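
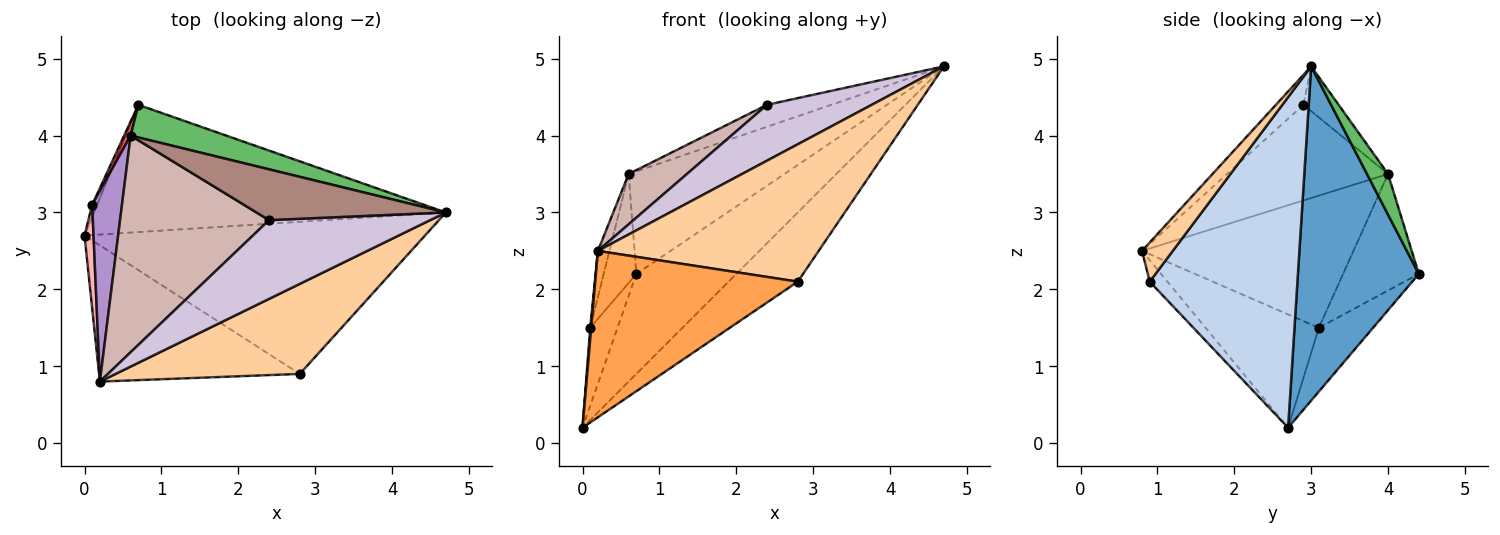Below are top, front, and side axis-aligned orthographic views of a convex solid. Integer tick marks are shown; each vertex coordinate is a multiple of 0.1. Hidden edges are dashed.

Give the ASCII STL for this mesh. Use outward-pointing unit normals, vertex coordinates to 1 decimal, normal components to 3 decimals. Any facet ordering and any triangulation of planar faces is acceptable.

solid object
 facet normal 0.598 0.495 -0.630
  outer loop
   vertex 0.7 4.4 2.2
   vertex 4.7 3.0 4.9
   vertex 0.0 2.7 0.2
  endloop
 endfacet
 facet normal 0.662 0.310 -0.682
  outer loop
   vertex 2.8 0.9 2.1
   vertex 0.0 2.7 0.2
   vertex 4.7 3.0 4.9
  endloop
 endfacet
 facet normal -0.068 -0.772 -0.632
  outer loop
   vertex 2.8 0.9 2.1
   vertex 0.2 0.8 2.5
   vertex 0.0 2.7 0.2
  endloop
 endfacet
 facet normal 0.116 -0.831 0.545
  outer loop
   vertex 2.8 0.9 2.1
   vertex 4.7 3.0 4.9
   vertex 0.2 0.8 2.5
  endloop
 endfacet
 facet normal 0.128 0.945 0.301
  outer loop
   vertex 0.6 4.0 3.5
   vertex 4.7 3.0 4.9
   vertex 0.7 4.4 2.2
  endloop
 endfacet
 facet normal -0.891 0.449 -0.070
  outer loop
   vertex 0.1 3.1 1.5
   vertex 0.7 4.4 2.2
   vertex 0.0 2.7 0.2
  endloop
 endfacet
 facet normal -0.917 0.396 0.051
  outer loop
   vertex 0.1 3.1 1.5
   vertex 0.6 4.0 3.5
   vertex 0.7 4.4 2.2
  endloop
 endfacet
 facet normal -0.997 -0.009 0.079
  outer loop
   vertex 0.1 3.1 1.5
   vertex 0.0 2.7 0.2
   vertex 0.2 0.8 2.5
  endloop
 endfacet
 facet normal -0.974 0.053 0.220
  outer loop
   vertex 0.1 3.1 1.5
   vertex 0.2 0.8 2.5
   vertex 0.6 4.0 3.5
  endloop
 endfacet
 facet normal -0.150 -0.572 0.806
  outer loop
   vertex 2.4 2.9 4.4
   vertex 0.2 0.8 2.5
   vertex 4.7 3.0 4.9
  endloop
 endfacet
 facet normal -0.212 0.387 0.897
  outer loop
   vertex 2.4 2.9 4.4
   vertex 4.7 3.0 4.9
   vertex 0.6 4.0 3.5
  endloop
 endfacet
 facet normal -0.530 -0.192 0.826
  outer loop
   vertex 2.4 2.9 4.4
   vertex 0.6 4.0 3.5
   vertex 0.2 0.8 2.5
  endloop
 endfacet
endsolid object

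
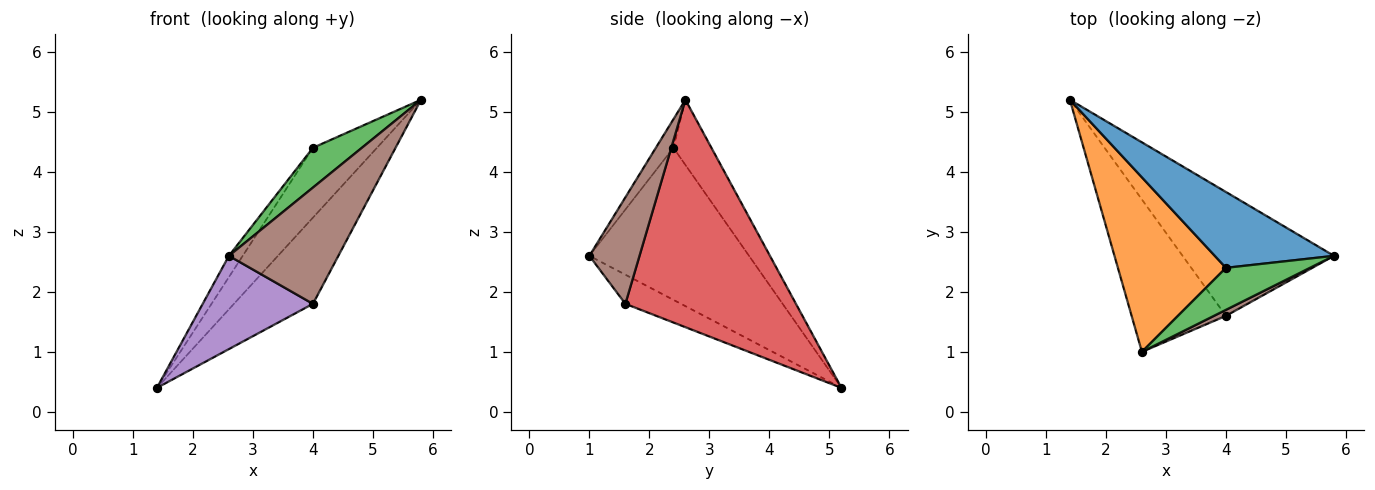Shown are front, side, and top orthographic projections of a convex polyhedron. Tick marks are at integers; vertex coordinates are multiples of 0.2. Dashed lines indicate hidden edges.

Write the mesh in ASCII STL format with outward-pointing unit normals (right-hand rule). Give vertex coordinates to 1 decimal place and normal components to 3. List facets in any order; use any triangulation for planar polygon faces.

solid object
 facet normal -0.373 0.628 0.682
  outer loop
   vertex 4.0 2.4 4.4
   vertex 5.8 2.6 5.2
   vertex 1.4 5.2 0.4
  endloop
 endfacet
 facet normal -0.813 0.070 0.578
  outer loop
   vertex 4.0 2.4 4.4
   vertex 1.4 5.2 0.4
   vertex 2.6 1.0 2.6
  endloop
 endfacet
 facet normal -0.239 -0.667 0.705
  outer loop
   vertex 4.0 2.4 4.4
   vertex 2.6 1.0 2.6
   vertex 5.8 2.6 5.2
  endloop
 endfacet
 facet normal 0.777 0.360 -0.517
  outer loop
   vertex 4.0 1.6 1.8
   vertex 1.4 5.2 0.4
   vertex 5.8 2.6 5.2
  endloop
 endfacet
 facet normal -0.255 -0.505 -0.825
  outer loop
   vertex 4.0 1.6 1.8
   vertex 2.6 1.0 2.6
   vertex 1.4 5.2 0.4
  endloop
 endfacet
 facet normal 0.416 -0.908 0.047
  outer loop
   vertex 4.0 1.6 1.8
   vertex 5.8 2.6 5.2
   vertex 2.6 1.0 2.6
  endloop
 endfacet
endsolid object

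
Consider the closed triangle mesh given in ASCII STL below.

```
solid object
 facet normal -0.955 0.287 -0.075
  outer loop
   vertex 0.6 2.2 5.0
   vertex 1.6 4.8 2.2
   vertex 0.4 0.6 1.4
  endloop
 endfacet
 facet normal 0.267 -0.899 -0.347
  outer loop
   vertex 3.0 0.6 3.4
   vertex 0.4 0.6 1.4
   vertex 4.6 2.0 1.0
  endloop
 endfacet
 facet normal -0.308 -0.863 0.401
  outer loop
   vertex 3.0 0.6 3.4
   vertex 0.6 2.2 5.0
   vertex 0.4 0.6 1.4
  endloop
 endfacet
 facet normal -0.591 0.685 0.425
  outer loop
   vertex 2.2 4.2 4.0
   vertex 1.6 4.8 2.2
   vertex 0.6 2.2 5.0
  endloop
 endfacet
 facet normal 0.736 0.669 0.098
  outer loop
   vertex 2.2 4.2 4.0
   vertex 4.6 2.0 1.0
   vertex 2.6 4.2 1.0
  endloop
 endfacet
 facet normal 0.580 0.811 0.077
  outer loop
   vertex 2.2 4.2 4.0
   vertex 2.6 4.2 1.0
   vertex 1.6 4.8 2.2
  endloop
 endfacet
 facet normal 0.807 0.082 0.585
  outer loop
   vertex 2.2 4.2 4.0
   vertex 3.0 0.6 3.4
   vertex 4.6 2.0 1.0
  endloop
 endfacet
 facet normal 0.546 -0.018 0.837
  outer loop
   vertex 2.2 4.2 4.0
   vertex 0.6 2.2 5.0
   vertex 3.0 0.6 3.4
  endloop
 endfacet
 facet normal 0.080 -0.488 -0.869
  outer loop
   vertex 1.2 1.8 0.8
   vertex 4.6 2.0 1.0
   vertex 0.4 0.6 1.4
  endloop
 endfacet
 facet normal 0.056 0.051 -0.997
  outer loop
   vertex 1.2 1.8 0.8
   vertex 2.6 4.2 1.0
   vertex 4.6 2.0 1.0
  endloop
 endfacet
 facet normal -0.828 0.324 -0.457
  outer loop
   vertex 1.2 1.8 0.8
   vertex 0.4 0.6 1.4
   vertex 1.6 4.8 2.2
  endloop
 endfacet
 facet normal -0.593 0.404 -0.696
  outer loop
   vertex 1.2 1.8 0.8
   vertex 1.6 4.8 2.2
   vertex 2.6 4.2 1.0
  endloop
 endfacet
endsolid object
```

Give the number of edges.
18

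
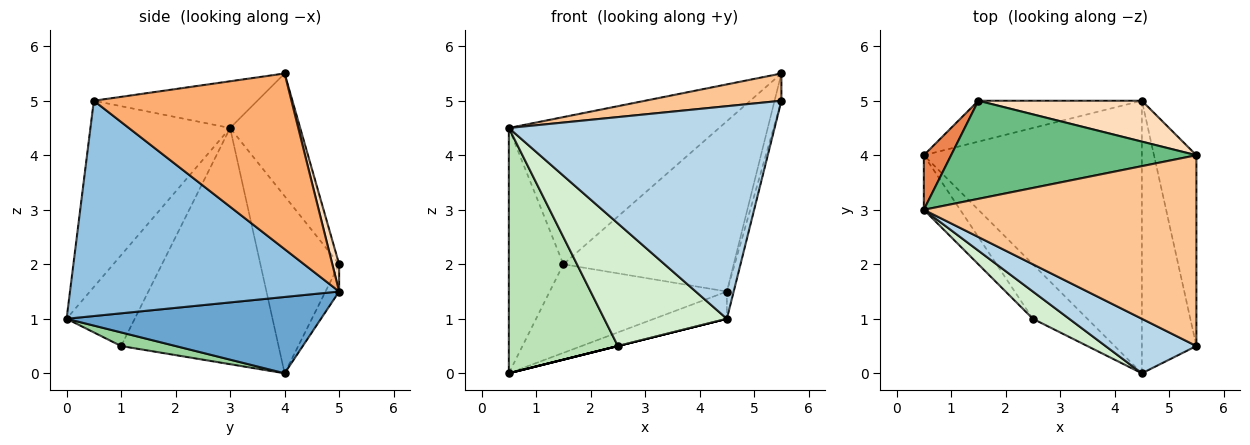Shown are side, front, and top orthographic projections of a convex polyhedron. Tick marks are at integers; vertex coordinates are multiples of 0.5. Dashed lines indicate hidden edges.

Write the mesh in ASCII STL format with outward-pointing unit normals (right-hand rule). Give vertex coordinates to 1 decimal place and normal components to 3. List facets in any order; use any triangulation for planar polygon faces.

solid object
 facet normal 0.329 0.094 -0.940
  outer loop
   vertex 4.5 0.0 1.0
   vertex 0.5 4.0 0.0
   vertex 4.5 5.0 1.5
  endloop
 endfacet
 facet normal 0.969 0.025 -0.245
  outer loop
   vertex 4.5 0.0 1.0
   vertex 4.5 5.0 1.5
   vertex 5.5 0.5 5.0
  endloop
 endfacet
 facet normal -0.454 -0.863 0.221
  outer loop
   vertex 0.5 3.0 4.5
   vertex 4.5 0.0 1.0
   vertex 5.5 0.5 5.0
  endloop
 endfacet
 facet normal -0.070 0.906 -0.418
  outer loop
   vertex 1.5 5.0 2.0
   vertex 4.5 5.0 1.5
   vertex 0.5 4.0 0.0
  endloop
 endfacet
 facet normal -0.816 0.565 0.125
  outer loop
   vertex 1.5 5.0 2.0
   vertex 0.5 4.0 0.0
   vertex 0.5 3.0 4.5
  endloop
 endfacet
 facet normal 0.972 0.034 -0.235
  outer loop
   vertex 5.5 4.0 5.5
   vertex 5.5 0.5 5.0
   vertex 4.5 5.0 1.5
  endloop
 endfacet
 facet normal -0.167 -0.139 0.976
  outer loop
   vertex 5.5 4.0 5.5
   vertex 0.5 3.0 4.5
   vertex 5.5 0.5 5.0
  endloop
 endfacet
 facet normal 0.039 0.972 0.233
  outer loop
   vertex 5.5 4.0 5.5
   vertex 4.5 5.0 1.5
   vertex 1.5 5.0 2.0
  endloop
 endfacet
 facet normal -0.267 0.802 0.535
  outer loop
   vertex 5.5 4.0 5.5
   vertex 1.5 5.0 2.0
   vertex 0.5 3.0 4.5
  endloop
 endfacet
 facet normal 0.243 0.000 -0.970
  outer loop
   vertex 2.5 1.0 0.5
   vertex 0.5 4.0 0.0
   vertex 4.5 0.0 1.0
  endloop
 endfacet
 facet normal -0.816 -0.565 -0.125
  outer loop
   vertex 2.5 1.0 0.5
   vertex 0.5 3.0 4.5
   vertex 0.5 4.0 0.0
  endloop
 endfacet
 facet normal -0.477 -0.858 0.191
  outer loop
   vertex 2.5 1.0 0.5
   vertex 4.5 0.0 1.0
   vertex 0.5 3.0 4.5
  endloop
 endfacet
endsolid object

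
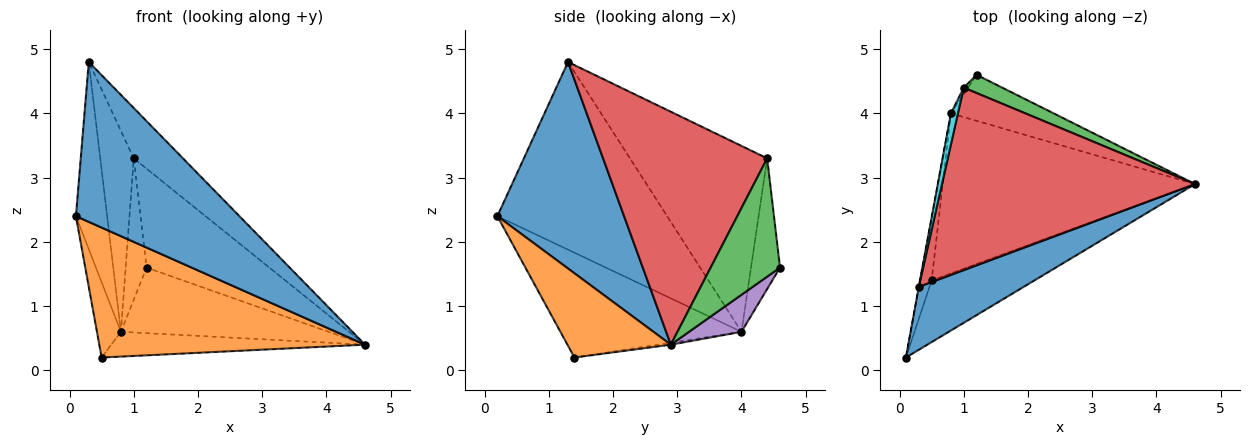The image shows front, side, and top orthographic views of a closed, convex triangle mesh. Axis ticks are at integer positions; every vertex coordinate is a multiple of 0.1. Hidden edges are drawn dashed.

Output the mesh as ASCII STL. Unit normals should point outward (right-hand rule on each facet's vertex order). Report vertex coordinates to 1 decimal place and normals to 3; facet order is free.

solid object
 facet normal 0.585 -0.755 0.297
  outer loop
   vertex 0.3 1.3 4.8
   vertex 0.1 0.2 2.4
   vertex 4.6 2.9 0.4
  endloop
 endfacet
 facet normal 0.332 -0.852 -0.405
  outer loop
   vertex 0.5 1.4 0.2
   vertex 4.6 2.9 0.4
   vertex 0.1 0.2 2.4
  endloop
 endfacet
 facet normal 0.486 0.860 0.158
  outer loop
   vertex 1.0 4.4 3.3
   vertex 4.6 2.9 0.4
   vertex 1.2 4.6 1.6
  endloop
 endfacet
 facet normal 0.664 0.199 0.721
  outer loop
   vertex 1.0 4.4 3.3
   vertex 0.3 1.3 4.8
   vertex 4.6 2.9 0.4
  endloop
 endfacet
 facet normal 0.203 0.802 -0.562
  outer loop
   vertex 0.8 4.0 0.6
   vertex 1.2 4.6 1.6
   vertex 4.6 2.9 0.4
  endloop
 endfacet
 facet normal -0.008 0.153 -0.988
  outer loop
   vertex 0.8 4.0 0.6
   vertex 4.6 2.9 0.4
   vertex 0.5 1.4 0.2
  endloop
 endfacet
 facet normal -0.811 0.585 -0.027
  outer loop
   vertex 0.8 4.0 0.6
   vertex 1.0 4.4 3.3
   vertex 1.2 4.6 1.6
  endloop
 endfacet
 facet normal -0.986 0.130 -0.108
  outer loop
   vertex 0.8 4.0 0.6
   vertex 0.5 1.4 0.2
   vertex 0.1 0.2 2.4
  endloop
 endfacet
 facet normal -0.984 0.181 -0.001
  outer loop
   vertex 0.8 4.0 0.6
   vertex 0.1 0.2 2.4
   vertex 0.3 1.3 4.8
  endloop
 endfacet
 facet normal -0.971 0.237 0.037
  outer loop
   vertex 0.8 4.0 0.6
   vertex 0.3 1.3 4.8
   vertex 1.0 4.4 3.3
  endloop
 endfacet
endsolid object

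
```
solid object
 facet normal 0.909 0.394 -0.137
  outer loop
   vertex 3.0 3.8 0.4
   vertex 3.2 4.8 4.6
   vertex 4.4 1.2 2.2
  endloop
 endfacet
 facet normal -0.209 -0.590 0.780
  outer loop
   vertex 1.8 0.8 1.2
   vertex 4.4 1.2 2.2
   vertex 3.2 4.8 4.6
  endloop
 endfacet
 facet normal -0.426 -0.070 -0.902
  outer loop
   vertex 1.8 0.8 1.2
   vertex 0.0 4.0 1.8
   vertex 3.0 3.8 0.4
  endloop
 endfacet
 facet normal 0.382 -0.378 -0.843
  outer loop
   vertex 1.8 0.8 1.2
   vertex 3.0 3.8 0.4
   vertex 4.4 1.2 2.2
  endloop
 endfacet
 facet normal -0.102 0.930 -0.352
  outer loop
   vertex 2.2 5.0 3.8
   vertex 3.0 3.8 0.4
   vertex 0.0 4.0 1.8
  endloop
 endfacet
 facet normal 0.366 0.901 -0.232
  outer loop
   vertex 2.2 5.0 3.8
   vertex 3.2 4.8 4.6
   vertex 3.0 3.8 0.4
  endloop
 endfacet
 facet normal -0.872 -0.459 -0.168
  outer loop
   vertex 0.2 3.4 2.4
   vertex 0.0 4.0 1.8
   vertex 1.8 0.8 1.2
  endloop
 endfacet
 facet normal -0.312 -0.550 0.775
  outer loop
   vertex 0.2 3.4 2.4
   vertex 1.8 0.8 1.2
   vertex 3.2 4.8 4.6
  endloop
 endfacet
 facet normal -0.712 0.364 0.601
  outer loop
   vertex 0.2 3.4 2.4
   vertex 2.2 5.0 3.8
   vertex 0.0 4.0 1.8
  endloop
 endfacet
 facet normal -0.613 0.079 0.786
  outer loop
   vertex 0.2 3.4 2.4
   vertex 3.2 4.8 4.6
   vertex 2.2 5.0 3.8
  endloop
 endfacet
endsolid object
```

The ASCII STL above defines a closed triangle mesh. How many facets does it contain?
10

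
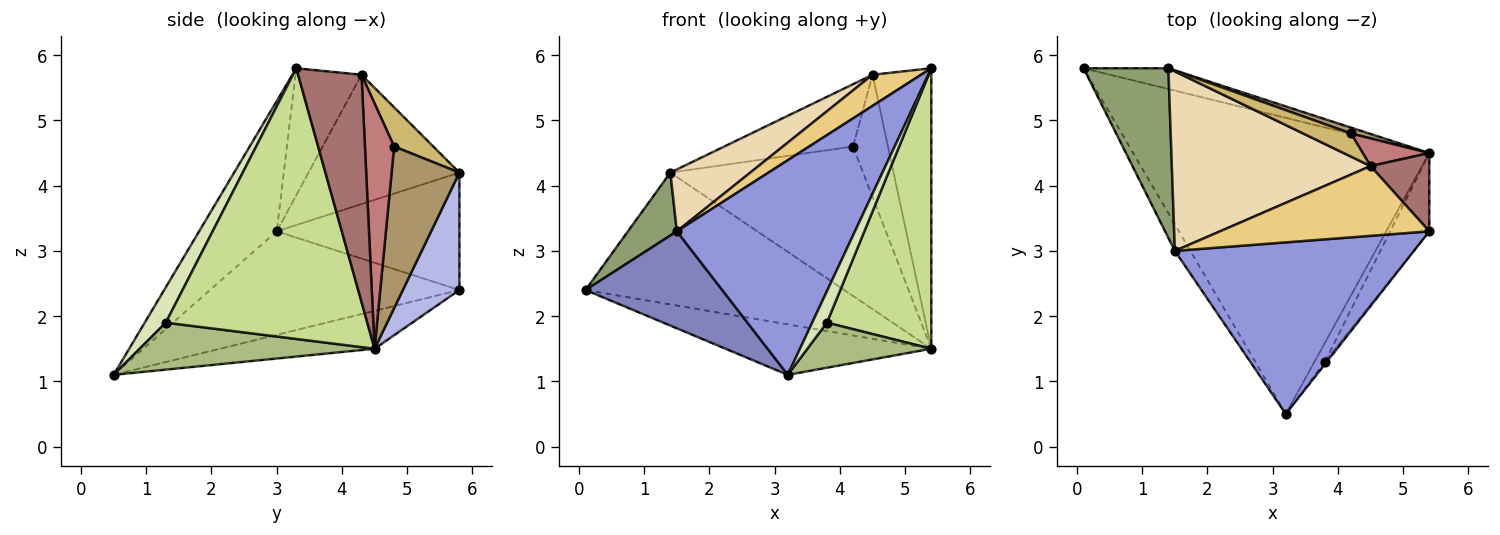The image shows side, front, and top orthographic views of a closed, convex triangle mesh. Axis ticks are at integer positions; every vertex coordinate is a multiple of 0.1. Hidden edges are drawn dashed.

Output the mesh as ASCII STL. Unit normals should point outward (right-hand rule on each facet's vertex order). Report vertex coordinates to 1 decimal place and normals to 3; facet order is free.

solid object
 facet normal -0.125 0.167 -0.978
  outer loop
   vertex 3.2 0.5 1.1
   vertex 0.1 5.8 2.4
   vertex 5.4 4.5 1.5
  endloop
 endfacet
 facet normal -0.869 -0.477 -0.130
  outer loop
   vertex 1.5 3.0 3.3
   vertex 0.1 5.8 2.4
   vertex 3.2 0.5 1.1
  endloop
 endfacet
 facet normal -0.322 -0.739 0.591
  outer loop
   vertex 1.5 3.0 3.3
   vertex 3.2 0.5 1.1
   vertex 5.4 3.3 5.8
  endloop
 endfacet
 facet normal 0.211 0.966 -0.152
  outer loop
   vertex 1.4 5.8 4.2
   vertex 5.4 4.5 1.5
   vertex 0.1 5.8 2.4
  endloop
 endfacet
 facet normal -0.792 -0.212 0.572
  outer loop
   vertex 1.4 5.8 4.2
   vertex 0.1 5.8 2.4
   vertex 1.5 3.0 3.3
  endloop
 endfacet
 facet normal 0.868 -0.458 -0.193
  outer loop
   vertex 3.8 1.3 1.9
   vertex 3.2 0.5 1.1
   vertex 5.4 4.5 1.5
  endloop
 endfacet
 facet normal 0.881 -0.456 -0.127
  outer loop
   vertex 3.8 1.3 1.9
   vertex 5.4 4.5 1.5
   vertex 5.4 3.3 5.8
  endloop
 endfacet
 facet normal 0.819 -0.571 -0.043
  outer loop
   vertex 3.8 1.3 1.9
   vertex 5.4 3.3 5.8
   vertex 3.2 0.5 1.1
  endloop
 endfacet
 facet normal 0.331 0.943 0.037
  outer loop
   vertex 4.2 4.8 4.6
   vertex 5.4 4.5 1.5
   vertex 1.4 5.8 4.2
  endloop
 endfacet
 facet normal 0.274 0.901 0.335
  outer loop
   vertex 4.5 4.3 5.7
   vertex 4.2 4.8 4.6
   vertex 1.4 5.8 4.2
  endloop
 endfacet
 facet normal -0.485 -0.356 0.799
  outer loop
   vertex 4.5 4.3 5.7
   vertex 1.5 3.0 3.3
   vertex 5.4 3.3 5.8
  endloop
 endfacet
 facet normal -0.524 -0.278 0.805
  outer loop
   vertex 4.5 4.3 5.7
   vertex 1.4 5.8 4.2
   vertex 1.5 3.0 3.3
  endloop
 endfacet
 facet normal 0.721 0.667 0.186
  outer loop
   vertex 4.5 4.3 5.7
   vertex 5.4 3.3 5.8
   vertex 5.4 4.5 1.5
  endloop
 endfacet
 facet normal 0.632 0.756 0.171
  outer loop
   vertex 4.5 4.3 5.7
   vertex 5.4 4.5 1.5
   vertex 4.2 4.8 4.6
  endloop
 endfacet
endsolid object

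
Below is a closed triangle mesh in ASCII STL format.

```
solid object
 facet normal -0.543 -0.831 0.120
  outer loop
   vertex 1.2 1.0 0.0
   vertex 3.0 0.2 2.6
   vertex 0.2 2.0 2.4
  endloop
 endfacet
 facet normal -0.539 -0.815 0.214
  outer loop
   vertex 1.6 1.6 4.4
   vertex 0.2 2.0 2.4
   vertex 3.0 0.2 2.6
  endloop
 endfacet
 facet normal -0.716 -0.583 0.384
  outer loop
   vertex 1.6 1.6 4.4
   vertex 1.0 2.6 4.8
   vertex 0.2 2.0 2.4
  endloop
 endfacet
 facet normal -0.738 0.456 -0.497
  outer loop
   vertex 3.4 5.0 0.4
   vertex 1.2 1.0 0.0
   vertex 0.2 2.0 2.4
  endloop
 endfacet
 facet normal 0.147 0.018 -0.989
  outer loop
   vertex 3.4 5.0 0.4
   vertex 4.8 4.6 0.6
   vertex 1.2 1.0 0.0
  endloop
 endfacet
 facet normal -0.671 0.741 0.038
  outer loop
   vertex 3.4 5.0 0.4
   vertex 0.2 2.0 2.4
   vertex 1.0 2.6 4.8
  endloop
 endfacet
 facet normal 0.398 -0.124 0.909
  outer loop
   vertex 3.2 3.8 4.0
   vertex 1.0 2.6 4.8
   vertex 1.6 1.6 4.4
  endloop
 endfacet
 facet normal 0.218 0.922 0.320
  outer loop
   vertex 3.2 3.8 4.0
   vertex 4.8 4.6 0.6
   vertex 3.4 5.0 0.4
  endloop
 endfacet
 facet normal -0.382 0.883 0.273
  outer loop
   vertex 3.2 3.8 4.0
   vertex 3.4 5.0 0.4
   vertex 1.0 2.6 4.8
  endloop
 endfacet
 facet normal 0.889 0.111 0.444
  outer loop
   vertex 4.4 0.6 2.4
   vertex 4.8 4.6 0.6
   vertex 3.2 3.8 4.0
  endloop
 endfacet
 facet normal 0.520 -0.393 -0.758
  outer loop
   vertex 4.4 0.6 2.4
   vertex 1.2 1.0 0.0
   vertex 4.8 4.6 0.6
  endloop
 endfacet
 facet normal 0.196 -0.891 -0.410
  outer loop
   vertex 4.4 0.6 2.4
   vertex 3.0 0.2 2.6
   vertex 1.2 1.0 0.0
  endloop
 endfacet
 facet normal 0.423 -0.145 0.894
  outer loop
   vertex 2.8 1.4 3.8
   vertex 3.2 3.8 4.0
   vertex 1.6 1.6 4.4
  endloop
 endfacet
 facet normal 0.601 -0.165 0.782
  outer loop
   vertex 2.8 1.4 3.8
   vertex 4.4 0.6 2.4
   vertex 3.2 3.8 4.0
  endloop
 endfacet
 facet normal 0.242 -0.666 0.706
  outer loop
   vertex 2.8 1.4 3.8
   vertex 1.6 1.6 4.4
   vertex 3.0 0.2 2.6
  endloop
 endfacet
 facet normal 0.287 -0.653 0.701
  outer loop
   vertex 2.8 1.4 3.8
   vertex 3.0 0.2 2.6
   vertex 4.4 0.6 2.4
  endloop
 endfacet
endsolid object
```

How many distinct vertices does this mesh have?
10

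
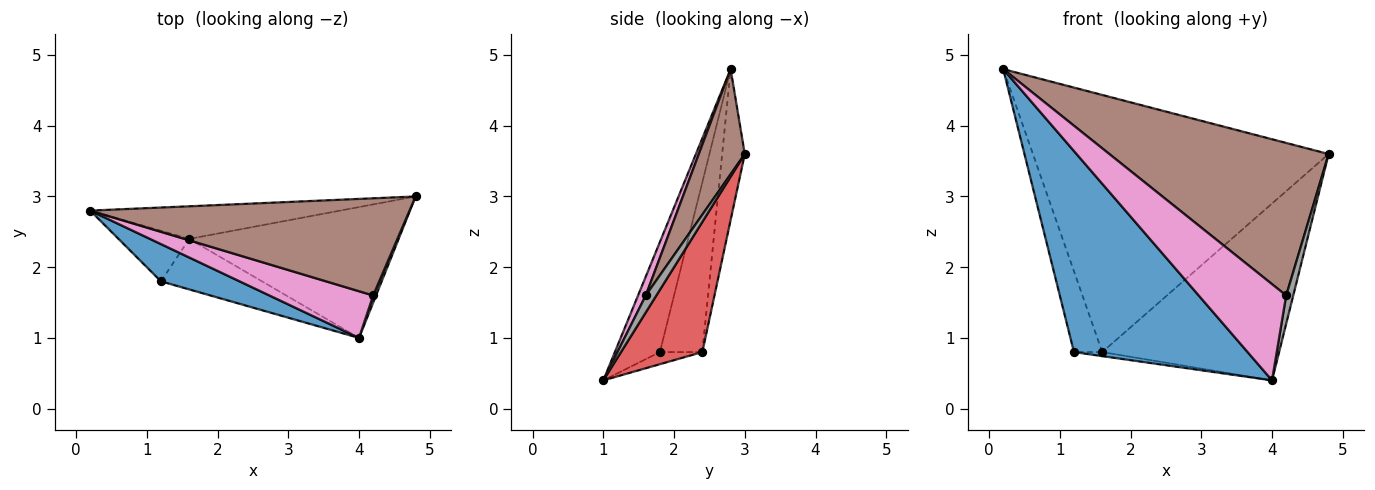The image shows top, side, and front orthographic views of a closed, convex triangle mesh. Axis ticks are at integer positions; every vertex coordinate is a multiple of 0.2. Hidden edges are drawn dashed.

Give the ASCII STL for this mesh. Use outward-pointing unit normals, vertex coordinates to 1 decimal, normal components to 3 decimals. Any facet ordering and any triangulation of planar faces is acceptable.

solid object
 facet normal -0.247 -0.953 0.176
  outer loop
   vertex 1.2 1.8 0.8
   vertex 4.0 1.0 0.4
   vertex 0.2 2.8 4.8
  endloop
 endfacet
 facet normal -0.076 0.989 -0.125
  outer loop
   vertex 1.6 2.4 0.8
   vertex 0.2 2.8 4.8
   vertex 4.8 3.0 3.6
  endloop
 endfacet
 facet normal -0.786 0.524 -0.328
  outer loop
   vertex 1.6 2.4 0.8
   vertex 1.2 1.8 0.8
   vertex 0.2 2.8 4.8
  endloop
 endfacet
 facet normal 0.347 0.754 -0.558
  outer loop
   vertex 1.6 2.4 0.8
   vertex 4.8 3.0 3.6
   vertex 4.0 1.0 0.4
  endloop
 endfacet
 facet normal -0.119 0.079 -0.990
  outer loop
   vertex 1.6 2.4 0.8
   vertex 4.0 1.0 0.4
   vertex 1.2 1.8 0.8
  endloop
 endfacet
 facet normal 0.174 -0.830 0.529
  outer loop
   vertex 4.2 1.6 1.6
   vertex 4.8 3.0 3.6
   vertex 0.2 2.8 4.8
  endloop
 endfacet
 facet normal 0.079 -0.897 0.435
  outer loop
   vertex 4.2 1.6 1.6
   vertex 0.2 2.8 4.8
   vertex 4.0 1.0 0.4
  endloop
 endfacet
 facet normal 0.824 -0.549 0.137
  outer loop
   vertex 4.2 1.6 1.6
   vertex 4.0 1.0 0.4
   vertex 4.8 3.0 3.6
  endloop
 endfacet
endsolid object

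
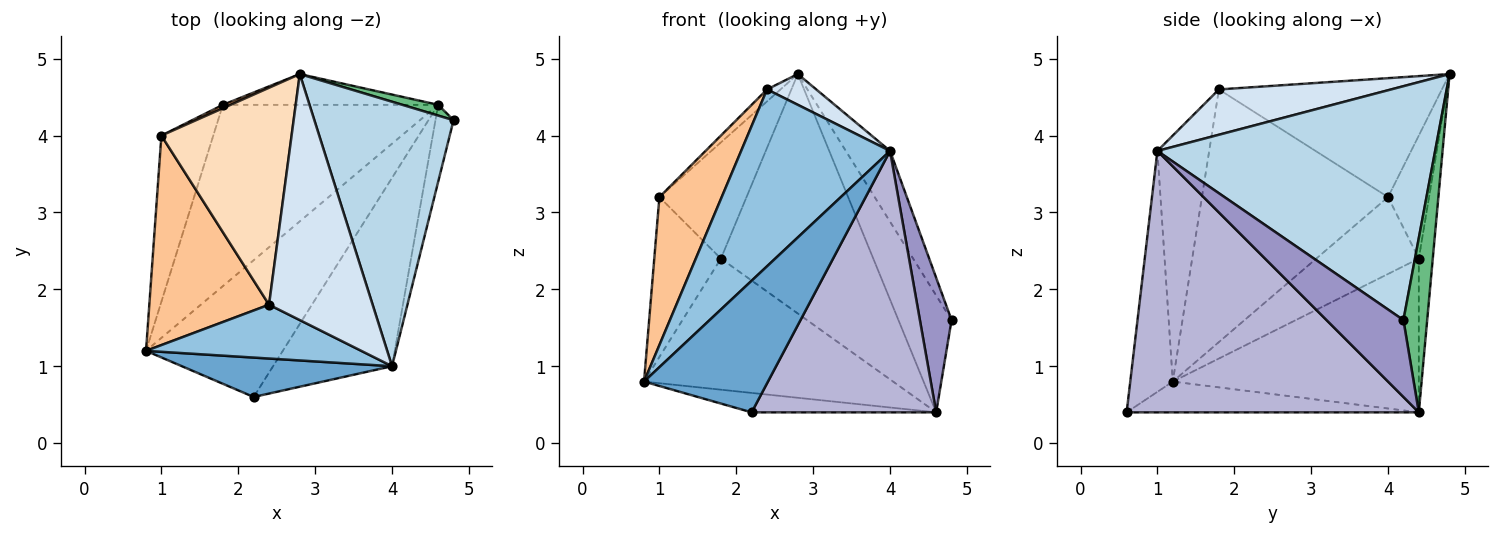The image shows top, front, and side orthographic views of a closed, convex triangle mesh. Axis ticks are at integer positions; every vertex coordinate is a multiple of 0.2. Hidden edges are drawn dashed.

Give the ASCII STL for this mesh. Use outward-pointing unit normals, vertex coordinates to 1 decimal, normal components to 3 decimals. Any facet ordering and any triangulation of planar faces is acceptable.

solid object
 facet normal -0.312 -0.910 0.272
  outer loop
   vertex 4.0 1.0 3.8
   vertex 0.8 1.2 0.8
   vertex 2.2 0.6 0.4
  endloop
 endfacet
 facet normal -0.316 -0.908 0.276
  outer loop
   vertex 4.0 1.0 3.8
   vertex 2.4 1.8 4.6
   vertex 0.8 1.2 0.8
  endloop
 endfacet
 facet normal 0.851 0.136 0.507
  outer loop
   vertex 4.0 1.0 3.8
   vertex 4.8 4.2 1.6
   vertex 2.8 4.8 4.8
  endloop
 endfacet
 facet normal 0.398 -0.114 0.910
  outer loop
   vertex 4.0 1.0 3.8
   vertex 2.8 4.8 4.8
   vertex 2.4 1.8 4.6
  endloop
 endfacet
 facet normal -0.730 0.474 -0.493
  outer loop
   vertex 1.0 4.0 3.2
   vertex 1.8 4.4 2.4
   vertex 0.8 1.2 0.8
  endloop
 endfacet
 facet normal -0.426 0.904 0.027
  outer loop
   vertex 1.0 4.0 3.2
   vertex 2.8 4.8 4.8
   vertex 1.8 4.4 2.4
  endloop
 endfacet
 facet normal -0.865 -0.290 0.410
  outer loop
   vertex 1.0 4.0 3.2
   vertex 0.8 1.2 0.8
   vertex 2.4 1.8 4.6
  endloop
 endfacet
 facet normal -0.674 0.041 0.738
  outer loop
   vertex 1.0 4.0 3.2
   vertex 2.4 1.8 4.6
   vertex 2.8 4.8 4.8
  endloop
 endfacet
 facet normal 0.407 0.910 0.084
  outer loop
   vertex 4.6 4.4 0.4
   vertex 2.8 4.8 4.8
   vertex 4.8 4.2 1.6
  endloop
 endfacet
 facet normal -0.091 0.988 -0.127
  outer loop
   vertex 4.6 4.4 0.4
   vertex 1.8 4.4 2.4
   vertex 2.8 4.8 4.8
  endloop
 endfacet
 facet normal -0.501 0.507 -0.701
  outer loop
   vertex 4.6 4.4 0.4
   vertex 0.8 1.2 0.8
   vertex 1.8 4.4 2.4
  endloop
 endfacet
 facet normal -0.217 0.137 -0.966
  outer loop
   vertex 4.6 4.4 0.4
   vertex 2.2 0.6 0.4
   vertex 0.8 1.2 0.8
  endloop
 endfacet
 facet normal 0.904 -0.372 -0.213
  outer loop
   vertex 4.6 4.4 0.4
   vertex 4.8 4.2 1.6
   vertex 4.0 1.0 3.8
  endloop
 endfacet
 facet normal 0.789 -0.498 -0.359
  outer loop
   vertex 4.6 4.4 0.4
   vertex 4.0 1.0 3.8
   vertex 2.2 0.6 0.4
  endloop
 endfacet
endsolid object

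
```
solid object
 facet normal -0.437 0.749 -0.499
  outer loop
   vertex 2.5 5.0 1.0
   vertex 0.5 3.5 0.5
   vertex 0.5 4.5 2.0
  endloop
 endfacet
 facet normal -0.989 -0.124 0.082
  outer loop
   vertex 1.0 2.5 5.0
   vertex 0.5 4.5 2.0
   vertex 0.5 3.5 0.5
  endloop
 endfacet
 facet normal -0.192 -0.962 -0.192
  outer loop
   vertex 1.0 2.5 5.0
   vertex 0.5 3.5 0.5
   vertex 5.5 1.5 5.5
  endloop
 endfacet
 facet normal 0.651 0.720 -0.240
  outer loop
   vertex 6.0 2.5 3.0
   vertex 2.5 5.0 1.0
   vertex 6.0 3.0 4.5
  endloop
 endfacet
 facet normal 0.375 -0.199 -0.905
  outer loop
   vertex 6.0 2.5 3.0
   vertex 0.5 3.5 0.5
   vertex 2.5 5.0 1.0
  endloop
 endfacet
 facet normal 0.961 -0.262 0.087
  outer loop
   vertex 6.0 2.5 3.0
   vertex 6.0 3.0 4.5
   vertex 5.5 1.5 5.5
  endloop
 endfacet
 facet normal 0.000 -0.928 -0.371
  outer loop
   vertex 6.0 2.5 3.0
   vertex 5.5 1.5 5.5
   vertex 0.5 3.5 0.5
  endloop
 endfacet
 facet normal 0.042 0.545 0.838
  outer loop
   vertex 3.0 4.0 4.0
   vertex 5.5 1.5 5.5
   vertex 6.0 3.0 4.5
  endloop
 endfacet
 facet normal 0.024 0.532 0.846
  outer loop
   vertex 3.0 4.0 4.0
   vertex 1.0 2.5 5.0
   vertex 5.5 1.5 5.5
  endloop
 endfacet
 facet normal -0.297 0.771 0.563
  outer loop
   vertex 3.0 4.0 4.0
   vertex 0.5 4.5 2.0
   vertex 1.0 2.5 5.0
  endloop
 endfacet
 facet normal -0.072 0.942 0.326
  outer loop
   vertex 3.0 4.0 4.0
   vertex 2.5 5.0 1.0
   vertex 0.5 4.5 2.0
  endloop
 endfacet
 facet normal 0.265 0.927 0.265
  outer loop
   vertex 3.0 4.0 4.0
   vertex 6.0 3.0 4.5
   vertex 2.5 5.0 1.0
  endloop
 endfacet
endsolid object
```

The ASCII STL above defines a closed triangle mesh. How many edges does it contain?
18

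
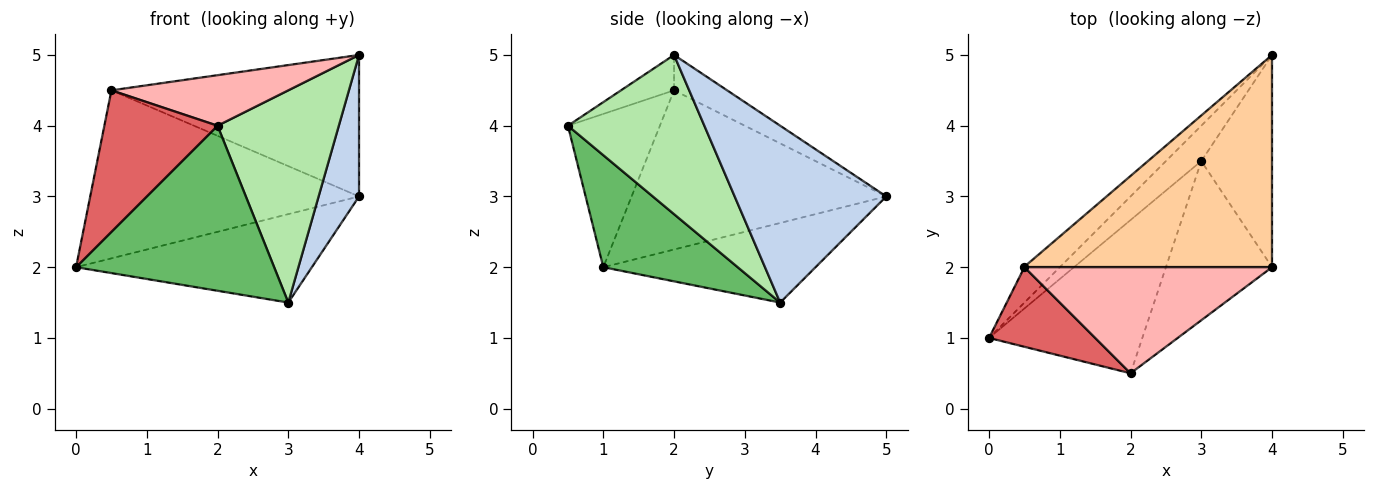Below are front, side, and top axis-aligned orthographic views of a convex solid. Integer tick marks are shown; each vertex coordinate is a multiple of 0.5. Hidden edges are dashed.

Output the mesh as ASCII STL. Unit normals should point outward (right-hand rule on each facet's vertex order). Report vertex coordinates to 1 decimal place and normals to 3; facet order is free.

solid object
 facet normal -0.641 0.712 -0.285
  outer loop
   vertex 3.0 3.5 1.5
   vertex 0.0 1.0 2.0
   vertex 4.0 5.0 3.0
  endloop
 endfacet
 facet normal 0.901 -0.240 -0.361
  outer loop
   vertex 3.0 3.5 1.5
   vertex 4.0 5.0 3.0
   vertex 4.0 2.0 5.0
  endloop
 endfacet
 facet normal -0.680 0.718 -0.151
  outer loop
   vertex 0.5 2.0 4.5
   vertex 4.0 5.0 3.0
   vertex 0.0 1.0 2.0
  endloop
 endfacet
 facet normal -0.118 0.551 0.826
  outer loop
   vertex 0.5 2.0 4.5
   vertex 4.0 2.0 5.0
   vertex 4.0 5.0 3.0
  endloop
 endfacet
 facet normal 0.445 -0.656 -0.609
  outer loop
   vertex 2.0 0.5 4.0
   vertex 0.0 1.0 2.0
   vertex 3.0 3.5 1.5
  endloop
 endfacet
 facet normal 0.669 -0.595 -0.446
  outer loop
   vertex 2.0 0.5 4.0
   vertex 3.0 3.5 1.5
   vertex 4.0 2.0 5.0
  endloop
 endfacet
 facet normal -0.578 -0.711 0.400
  outer loop
   vertex 2.0 0.5 4.0
   vertex 0.5 2.0 4.5
   vertex 0.0 1.0 2.0
  endloop
 endfacet
 facet normal -0.128 -0.426 0.895
  outer loop
   vertex 2.0 0.5 4.0
   vertex 4.0 2.0 5.0
   vertex 0.5 2.0 4.5
  endloop
 endfacet
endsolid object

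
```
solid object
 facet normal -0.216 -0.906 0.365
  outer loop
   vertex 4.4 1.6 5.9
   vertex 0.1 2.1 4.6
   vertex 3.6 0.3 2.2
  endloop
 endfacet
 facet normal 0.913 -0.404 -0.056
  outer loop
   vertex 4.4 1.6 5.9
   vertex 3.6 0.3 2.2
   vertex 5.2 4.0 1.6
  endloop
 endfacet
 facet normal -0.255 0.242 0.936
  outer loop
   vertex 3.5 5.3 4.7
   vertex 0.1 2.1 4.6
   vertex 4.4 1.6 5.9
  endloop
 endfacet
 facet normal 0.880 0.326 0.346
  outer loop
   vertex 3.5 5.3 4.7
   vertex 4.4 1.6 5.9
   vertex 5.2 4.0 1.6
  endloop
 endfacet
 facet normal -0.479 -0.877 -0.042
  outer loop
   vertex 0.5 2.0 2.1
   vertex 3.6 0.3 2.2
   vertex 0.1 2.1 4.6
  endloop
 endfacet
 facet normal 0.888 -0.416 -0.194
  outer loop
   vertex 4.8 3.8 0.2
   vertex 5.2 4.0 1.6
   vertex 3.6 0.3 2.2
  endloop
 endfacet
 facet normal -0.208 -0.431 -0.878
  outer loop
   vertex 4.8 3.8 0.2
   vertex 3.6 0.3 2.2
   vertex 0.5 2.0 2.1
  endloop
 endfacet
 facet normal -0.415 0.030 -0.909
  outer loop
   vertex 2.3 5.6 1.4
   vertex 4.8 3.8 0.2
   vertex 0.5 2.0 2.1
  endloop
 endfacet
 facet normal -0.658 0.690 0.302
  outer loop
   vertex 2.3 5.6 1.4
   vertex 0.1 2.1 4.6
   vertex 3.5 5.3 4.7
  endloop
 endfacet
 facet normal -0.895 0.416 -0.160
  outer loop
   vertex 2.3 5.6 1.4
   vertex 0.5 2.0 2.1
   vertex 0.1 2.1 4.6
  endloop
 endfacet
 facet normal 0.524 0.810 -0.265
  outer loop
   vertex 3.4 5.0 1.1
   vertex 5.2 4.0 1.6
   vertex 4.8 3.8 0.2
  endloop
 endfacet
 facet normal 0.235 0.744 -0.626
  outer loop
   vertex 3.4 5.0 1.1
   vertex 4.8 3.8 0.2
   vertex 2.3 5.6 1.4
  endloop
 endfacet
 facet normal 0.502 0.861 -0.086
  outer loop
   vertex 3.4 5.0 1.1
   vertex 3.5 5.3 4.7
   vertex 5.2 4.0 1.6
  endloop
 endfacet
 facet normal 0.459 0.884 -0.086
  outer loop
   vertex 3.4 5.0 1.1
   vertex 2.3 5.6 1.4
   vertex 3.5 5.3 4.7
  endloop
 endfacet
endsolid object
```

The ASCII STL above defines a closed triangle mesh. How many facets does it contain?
14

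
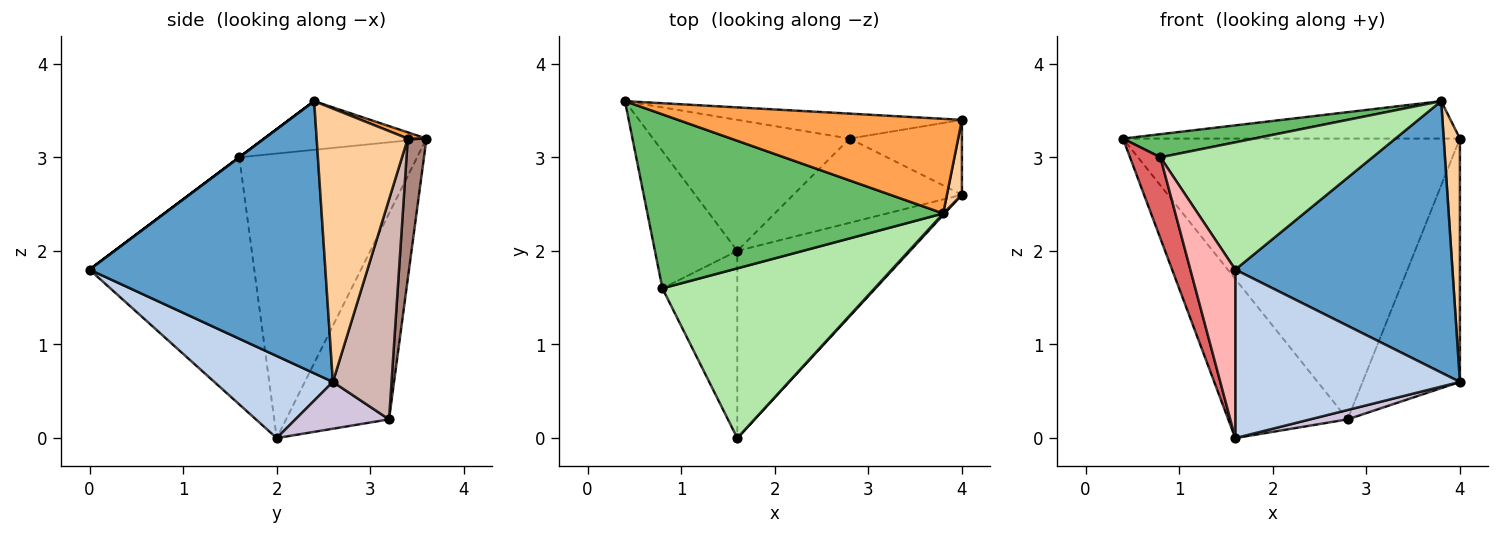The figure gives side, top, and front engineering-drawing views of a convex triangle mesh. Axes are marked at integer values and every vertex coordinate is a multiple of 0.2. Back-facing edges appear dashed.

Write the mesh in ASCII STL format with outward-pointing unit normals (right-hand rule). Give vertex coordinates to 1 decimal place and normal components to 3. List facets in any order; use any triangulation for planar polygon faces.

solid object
 facet normal 0.736 -0.677 0.004
  outer loop
   vertex 3.8 2.4 3.6
   vertex 1.6 0.0 1.8
   vertex 4.0 2.6 0.6
  endloop
 endfacet
 facet normal 0.333 -0.631 -0.701
  outer loop
   vertex 1.6 2.0 0.0
   vertex 4.0 2.6 0.6
   vertex 1.6 0.0 1.8
  endloop
 endfacet
 facet normal 0.020 0.368 0.930
  outer loop
   vertex 4.0 3.4 3.2
   vertex 0.4 3.6 3.2
   vertex 3.8 2.4 3.6
  endloop
 endfacet
 facet normal 0.983 -0.175 0.054
  outer loop
   vertex 4.0 3.4 3.2
   vertex 3.8 2.4 3.6
   vertex 4.0 2.6 0.6
  endloop
 endfacet
 facet normal -0.161 -0.130 0.978
  outer loop
   vertex 0.8 1.6 3.0
   vertex 3.8 2.4 3.6
   vertex 0.4 3.6 3.2
  endloop
 endfacet
 facet normal 0.000 -0.600 0.800
  outer loop
   vertex 0.8 1.6 3.0
   vertex 1.6 0.0 1.8
   vertex 3.8 2.4 3.6
  endloop
 endfacet
 facet normal -0.948 -0.162 -0.274
  outer loop
   vertex 0.8 1.6 3.0
   vertex 0.4 3.6 3.2
   vertex 1.6 2.0 0.0
  endloop
 endfacet
 facet normal -0.926 -0.253 -0.281
  outer loop
   vertex 0.8 1.6 3.0
   vertex 1.6 2.0 0.0
   vertex 1.6 0.0 1.8
  endloop
 endfacet
 facet normal -0.554 0.642 -0.529
  outer loop
   vertex 2.8 3.2 0.2
   vertex 1.6 2.0 0.0
   vertex 0.4 3.6 3.2
  endloop
 endfacet
 facet normal 0.266 -0.106 -0.958
  outer loop
   vertex 2.8 3.2 0.2
   vertex 4.0 2.6 0.6
   vertex 1.6 2.0 0.0
  endloop
 endfacet
 facet normal 0.055 0.995 -0.088
  outer loop
   vertex 2.8 3.2 0.2
   vertex 0.4 3.6 3.2
   vertex 4.0 3.4 3.2
  endloop
 endfacet
 facet normal 0.499 0.828 -0.255
  outer loop
   vertex 2.8 3.2 0.2
   vertex 4.0 3.4 3.2
   vertex 4.0 2.6 0.6
  endloop
 endfacet
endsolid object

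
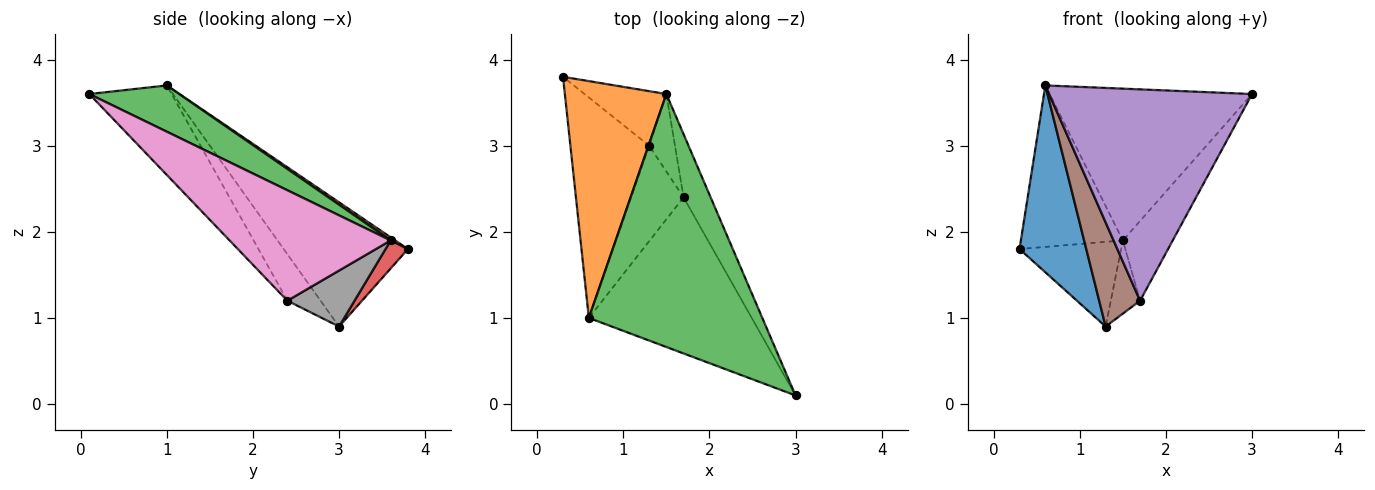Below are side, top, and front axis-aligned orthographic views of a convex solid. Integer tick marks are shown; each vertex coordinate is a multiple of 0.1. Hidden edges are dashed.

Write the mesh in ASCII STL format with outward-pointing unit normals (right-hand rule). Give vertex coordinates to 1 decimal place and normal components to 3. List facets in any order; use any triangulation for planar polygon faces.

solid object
 facet normal -0.769 -0.413 -0.487
  outer loop
   vertex 1.3 3.0 0.9
   vertex 0.6 1.0 3.7
   vertex 0.3 3.8 1.8
  endloop
 endfacet
 facet normal 0.025 0.563 0.826
  outer loop
   vertex 1.5 3.6 1.9
   vertex 0.3 3.8 1.8
   vertex 0.6 1.0 3.7
  endloop
 endfacet
 facet normal 0.223 0.502 0.836
  outer loop
   vertex 1.5 3.6 1.9
   vertex 0.6 1.0 3.7
   vertex 3.0 0.1 3.6
  endloop
 endfacet
 facet normal 0.182 0.827 -0.532
  outer loop
   vertex 1.5 3.6 1.9
   vertex 1.3 3.0 0.9
   vertex 0.3 3.8 1.8
  endloop
 endfacet
 facet normal -0.310 -0.765 -0.565
  outer loop
   vertex 1.7 2.4 1.2
   vertex 3.0 0.1 3.6
   vertex 0.6 1.0 3.7
  endloop
 endfacet
 facet normal -0.513 -0.632 -0.580
  outer loop
   vertex 1.7 2.4 1.2
   vertex 0.6 1.0 3.7
   vertex 1.3 3.0 0.9
  endloop
 endfacet
 facet normal 0.930 0.288 -0.228
  outer loop
   vertex 1.7 2.4 1.2
   vertex 1.5 3.6 1.9
   vertex 3.0 0.1 3.6
  endloop
 endfacet
 facet normal 0.844 0.368 -0.390
  outer loop
   vertex 1.7 2.4 1.2
   vertex 1.3 3.0 0.9
   vertex 1.5 3.6 1.9
  endloop
 endfacet
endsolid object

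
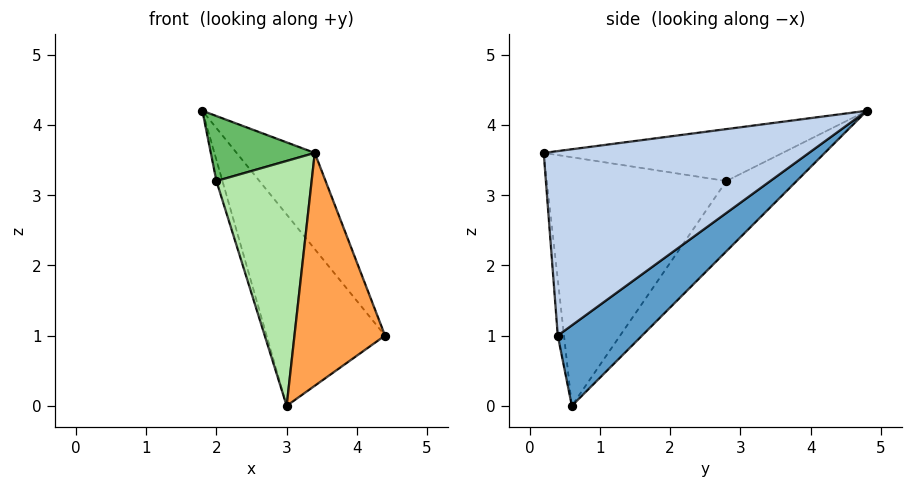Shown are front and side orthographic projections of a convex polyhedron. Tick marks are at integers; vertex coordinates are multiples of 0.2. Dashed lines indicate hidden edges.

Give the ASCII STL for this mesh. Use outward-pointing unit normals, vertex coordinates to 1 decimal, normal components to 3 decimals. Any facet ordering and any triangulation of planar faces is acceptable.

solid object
 facet normal 0.486 0.683 -0.544
  outer loop
   vertex 3.0 0.6 0.0
   vertex 1.8 4.8 4.2
   vertex 4.4 0.4 1.0
  endloop
 endfacet
 facet normal 0.893 0.263 0.364
  outer loop
   vertex 3.4 0.2 3.6
   vertex 4.4 0.4 1.0
   vertex 1.8 4.8 4.2
  endloop
 endfacet
 facet normal -0.068 -0.992 -0.103
  outer loop
   vertex 3.4 0.2 3.6
   vertex 3.0 0.6 0.0
   vertex 4.4 0.4 1.0
  endloop
 endfacet
 facet normal -0.934 0.080 -0.347
  outer loop
   vertex 2.0 2.8 3.2
   vertex 1.8 4.8 4.2
   vertex 3.0 0.6 0.0
  endloop
 endfacet
 facet normal -0.781 -0.340 0.524
  outer loop
   vertex 2.0 2.8 3.2
   vertex 3.4 0.2 3.6
   vertex 1.8 4.8 4.2
  endloop
 endfacet
 facet normal -0.882 -0.468 0.046
  outer loop
   vertex 2.0 2.8 3.2
   vertex 3.0 0.6 0.0
   vertex 3.4 0.2 3.6
  endloop
 endfacet
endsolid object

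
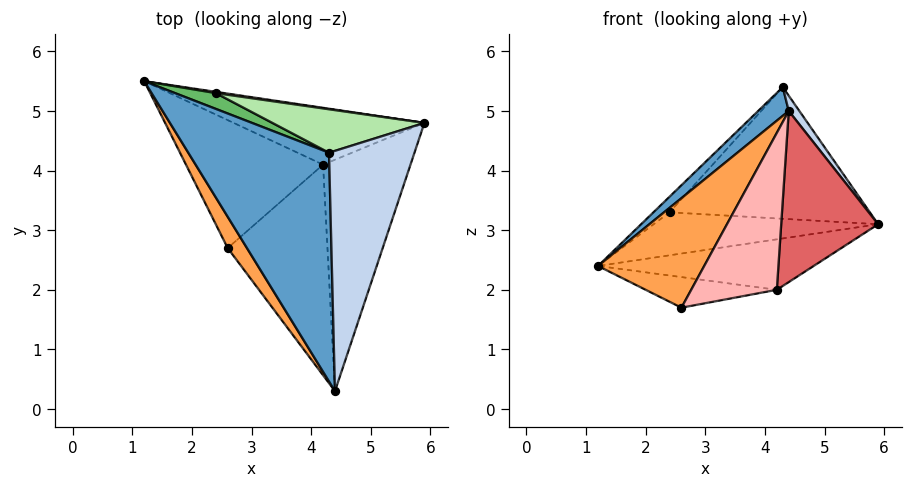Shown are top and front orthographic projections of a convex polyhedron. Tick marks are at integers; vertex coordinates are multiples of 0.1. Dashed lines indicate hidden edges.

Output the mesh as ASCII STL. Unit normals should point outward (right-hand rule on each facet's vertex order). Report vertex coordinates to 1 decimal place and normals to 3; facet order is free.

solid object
 facet normal -0.710 -0.088 0.699
  outer loop
   vertex 4.3 4.3 5.4
   vertex 1.2 5.5 2.4
   vertex 4.4 0.3 5.0
  endloop
 endfacet
 facet normal 0.824 -0.036 0.565
  outer loop
   vertex 4.3 4.3 5.4
   vertex 4.4 0.3 5.0
   vertex 5.9 4.8 3.1
  endloop
 endfacet
 facet normal -0.873 -0.470 0.134
  outer loop
   vertex 2.6 2.7 1.7
   vertex 4.4 0.3 5.0
   vertex 1.2 5.5 2.4
  endloop
 endfacet
 facet normal 0.143 0.989 0.029
  outer loop
   vertex 2.4 5.3 3.3
   vertex 5.9 4.8 3.1
   vertex 1.2 5.5 2.4
  endloop
 endfacet
 facet normal -0.384 0.649 0.657
  outer loop
   vertex 2.4 5.3 3.3
   vertex 1.2 5.5 2.4
   vertex 4.3 4.3 5.4
  endloop
 endfacet
 facet normal 0.152 0.939 0.310
  outer loop
   vertex 2.4 5.3 3.3
   vertex 4.3 4.3 5.4
   vertex 5.9 4.8 3.1
  endloop
 endfacet
 facet normal 0.608 -0.472 -0.639
  outer loop
   vertex 4.2 4.1 2.0
   vertex 5.9 4.8 3.1
   vertex 4.4 0.3 5.0
  endloop
 endfacet
 facet normal 0.558 -0.496 -0.665
  outer loop
   vertex 4.2 4.1 2.0
   vertex 4.4 0.3 5.0
   vertex 2.6 2.7 1.7
  endloop
 endfacet
 facet normal 0.206 0.650 -0.732
  outer loop
   vertex 4.2 4.1 2.0
   vertex 1.2 5.5 2.4
   vertex 5.9 4.8 3.1
  endloop
 endfacet
 facet normal -0.021 0.233 -0.972
  outer loop
   vertex 4.2 4.1 2.0
   vertex 2.6 2.7 1.7
   vertex 1.2 5.5 2.4
  endloop
 endfacet
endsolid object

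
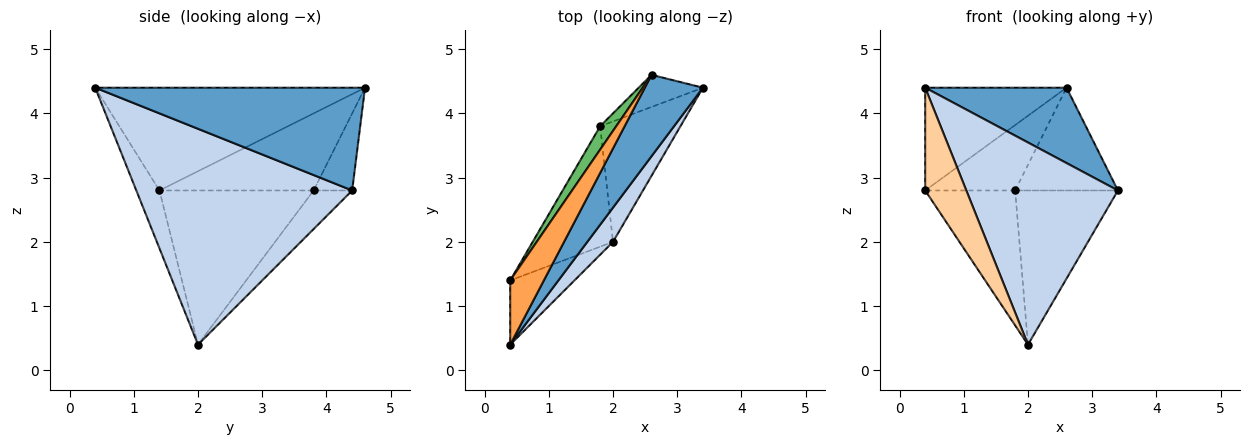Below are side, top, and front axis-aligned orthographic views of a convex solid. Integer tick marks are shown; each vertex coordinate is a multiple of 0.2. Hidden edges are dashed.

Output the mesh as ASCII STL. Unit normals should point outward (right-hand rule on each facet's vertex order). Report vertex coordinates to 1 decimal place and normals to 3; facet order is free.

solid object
 facet normal 0.792 -0.415 0.448
  outer loop
   vertex 2.6 4.6 4.4
   vertex 0.4 0.4 4.4
   vertex 3.4 4.4 2.8
  endloop
 endfacet
 facet normal 0.814 -0.572 0.097
  outer loop
   vertex 2.0 2.0 0.4
   vertex 3.4 4.4 2.8
   vertex 0.4 0.4 4.4
  endloop
 endfacet
 facet normal -0.851 0.446 0.279
  outer loop
   vertex 0.4 1.4 2.8
   vertex 0.4 0.4 4.4
   vertex 2.6 4.6 4.4
  endloop
 endfacet
 facet normal -0.431 -0.765 -0.478
  outer loop
   vertex 0.4 1.4 2.8
   vertex 2.0 2.0 0.4
   vertex 0.4 0.4 4.4
  endloop
 endfacet
 facet normal -0.850 0.496 0.177
  outer loop
   vertex 1.8 3.8 2.8
   vertex 0.4 1.4 2.8
   vertex 2.6 4.6 4.4
  endloop
 endfacet
 facet normal -0.788 0.460 -0.410
  outer loop
   vertex 1.8 3.8 2.8
   vertex 2.0 2.0 0.4
   vertex 0.4 1.4 2.8
  endloop
 endfacet
 facet normal -0.337 0.899 -0.281
  outer loop
   vertex 1.8 3.8 2.8
   vertex 2.6 4.6 4.4
   vertex 3.4 4.4 2.8
  endloop
 endfacet
 facet normal -0.283 0.756 -0.590
  outer loop
   vertex 1.8 3.8 2.8
   vertex 3.4 4.4 2.8
   vertex 2.0 2.0 0.4
  endloop
 endfacet
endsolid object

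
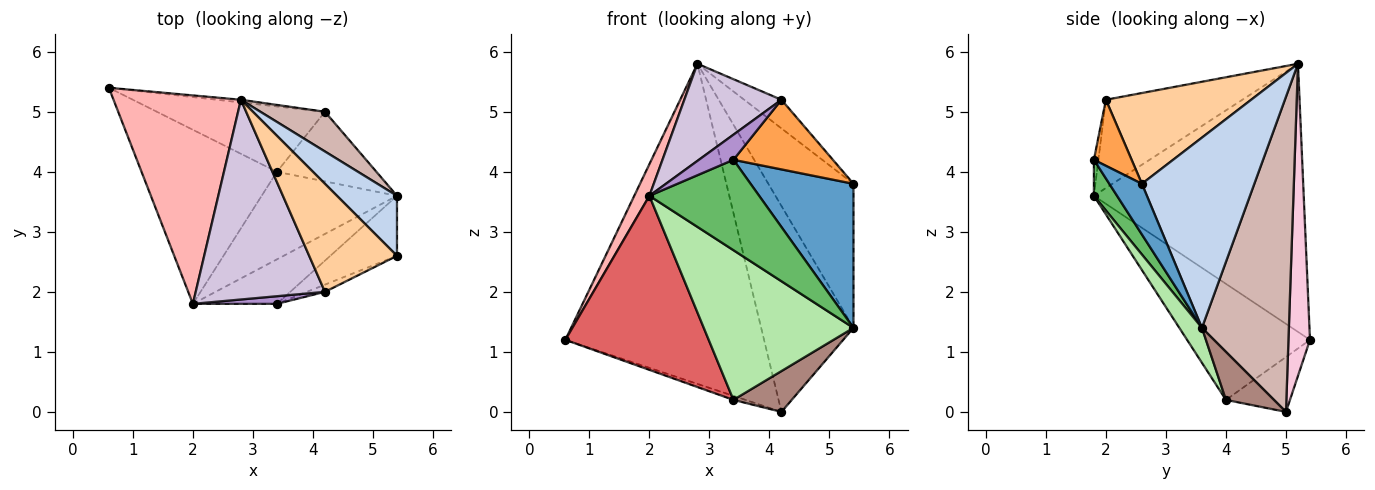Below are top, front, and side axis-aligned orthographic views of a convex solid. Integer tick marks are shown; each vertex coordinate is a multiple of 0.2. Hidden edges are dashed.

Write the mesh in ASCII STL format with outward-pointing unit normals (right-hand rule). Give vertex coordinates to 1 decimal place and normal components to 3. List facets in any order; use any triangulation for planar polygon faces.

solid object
 facet normal 0.281 -0.886 -0.369
  outer loop
   vertex 5.4 2.6 3.8
   vertex 3.4 1.8 4.2
   vertex 5.4 3.6 1.4
  endloop
 endfacet
 facet normal 0.773 0.585 0.244
  outer loop
   vertex 5.4 2.6 3.8
   vertex 5.4 3.6 1.4
   vertex 2.8 5.2 5.8
  endloop
 endfacet
 facet normal 0.353 -0.931 -0.096
  outer loop
   vertex 4.2 2.0 5.2
   vertex 3.4 1.8 4.2
   vertex 5.4 2.6 3.8
  endloop
 endfacet
 facet normal 0.707 0.181 0.684
  outer loop
   vertex 4.2 2.0 5.2
   vertex 5.4 2.6 3.8
   vertex 2.8 5.2 5.8
  endloop
 endfacet
 facet normal 0.186 -0.882 -0.434
  outer loop
   vertex 2.0 1.8 3.6
   vertex 5.4 3.6 1.4
   vertex 3.4 1.8 4.2
  endloop
 endfacet
 facet normal 0.129 -0.856 -0.501
  outer loop
   vertex 2.0 1.8 3.6
   vertex 3.4 4.0 0.2
   vertex 5.4 3.6 1.4
  endloop
 endfacet
 facet normal -0.518 -0.605 -0.605
  outer loop
   vertex 2.0 1.8 3.6
   vertex 0.6 5.4 1.2
   vertex 3.4 4.0 0.2
  endloop
 endfacet
 facet normal -0.901 -0.065 0.428
  outer loop
   vertex 2.0 1.8 3.6
   vertex 2.8 5.2 5.8
   vertex 0.6 5.4 1.2
  endloop
 endfacet
 facet normal -0.124 -0.949 0.289
  outer loop
   vertex 2.0 1.8 3.6
   vertex 3.4 1.8 4.2
   vertex 4.2 2.0 5.2
  endloop
 endfacet
 facet normal -0.523 -0.373 0.766
  outer loop
   vertex 2.0 1.8 3.6
   vertex 4.2 2.0 5.2
   vertex 2.8 5.2 5.8
  endloop
 endfacet
 facet normal 0.384 -0.467 -0.796
  outer loop
   vertex 4.2 5.0 0.0
   vertex 5.4 3.6 1.4
   vertex 3.4 4.0 0.2
  endloop
 endfacet
 facet normal 0.679 0.721 0.139
  outer loop
   vertex 4.2 5.0 0.0
   vertex 2.8 5.2 5.8
   vertex 5.4 3.6 1.4
  endloop
 endfacet
 facet normal -0.310 0.058 -0.949
  outer loop
   vertex 4.2 5.0 0.0
   vertex 3.4 4.0 0.2
   vertex 0.6 5.4 1.2
  endloop
 endfacet
 facet normal 0.108 0.994 -0.008
  outer loop
   vertex 4.2 5.0 0.0
   vertex 0.6 5.4 1.2
   vertex 2.8 5.2 5.8
  endloop
 endfacet
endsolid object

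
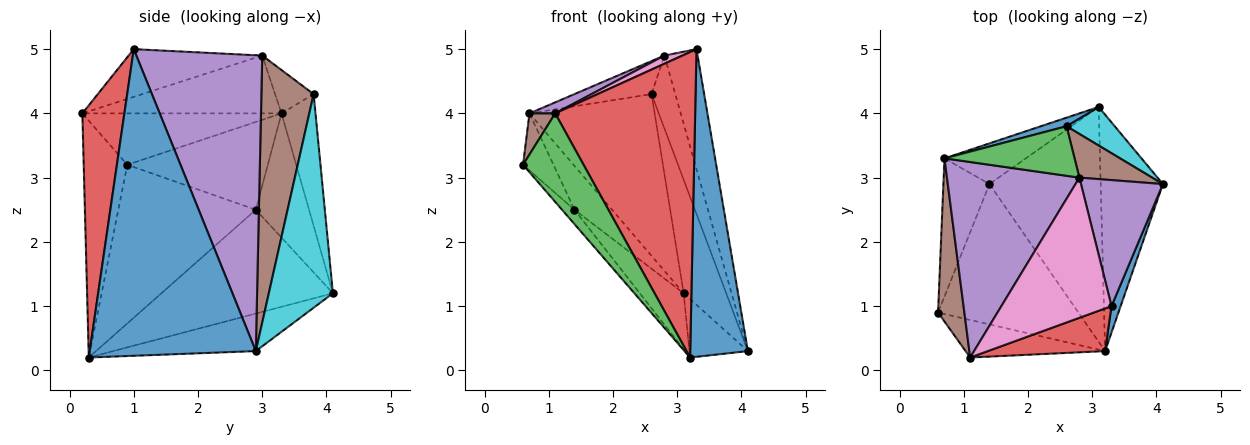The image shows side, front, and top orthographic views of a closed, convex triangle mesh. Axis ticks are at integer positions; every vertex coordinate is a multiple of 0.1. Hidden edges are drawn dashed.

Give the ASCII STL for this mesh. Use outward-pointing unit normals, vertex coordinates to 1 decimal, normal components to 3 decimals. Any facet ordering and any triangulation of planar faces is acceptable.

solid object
 facet normal 0.944 -0.328 0.028
  outer loop
   vertex 3.3 1.0 5.0
   vertex 3.2 0.3 0.2
   vertex 4.1 2.9 0.3
  endloop
 endfacet
 facet normal -0.747 0.068 -0.661
  outer loop
   vertex 1.4 2.9 2.5
   vertex 3.2 0.3 0.2
   vertex 0.6 0.9 3.2
  endloop
 endfacet
 facet normal -0.553 -0.767 -0.326
  outer loop
   vertex 1.1 0.2 4.0
   vertex 0.6 0.9 3.2
   vertex 3.2 0.3 0.2
  endloop
 endfacet
 facet normal 0.285 -0.949 0.133
  outer loop
   vertex 1.1 0.2 4.0
   vertex 3.2 0.3 0.2
   vertex 3.3 1.0 5.0
  endloop
 endfacet
 facet normal 0.934 0.246 0.259
  outer loop
   vertex 2.8 3.0 4.9
   vertex 3.3 1.0 5.0
   vertex 4.1 2.9 0.3
  endloop
 endfacet
 facet normal 0.884 0.402 0.241
  outer loop
   vertex 2.8 3.0 4.9
   vertex 4.1 2.9 0.3
   vertex 2.6 3.8 4.3
  endloop
 endfacet
 facet normal -0.397 -0.053 0.916
  outer loop
   vertex 2.8 3.0 4.9
   vertex 1.1 0.2 4.0
   vertex 3.3 1.0 5.0
  endloop
 endfacet
 facet normal -0.505 0.207 -0.838
  outer loop
   vertex 3.1 4.1 1.2
   vertex 4.1 2.9 0.3
   vertex 3.2 0.3 0.2
  endloop
 endfacet
 facet normal -0.672 0.172 -0.720
  outer loop
   vertex 3.1 4.1 1.2
   vertex 3.2 0.3 0.2
   vertex 1.4 2.9 2.5
  endloop
 endfacet
 facet normal 0.819 0.544 0.185
  outer loop
   vertex 3.1 4.1 1.2
   vertex 2.6 3.8 4.3
   vertex 4.1 2.9 0.3
  endloop
 endfacet
 facet normal -0.262 0.964 0.051
  outer loop
   vertex 0.7 3.3 4.0
   vertex 2.6 3.8 4.3
   vertex 3.1 4.1 1.2
  endloop
 endfacet
 facet normal -0.720 0.509 -0.472
  outer loop
   vertex 0.7 3.3 4.0
   vertex 3.1 4.1 1.2
   vertex 1.4 2.9 2.5
  endloop
 endfacet
 facet normal -0.267 0.535 0.802
  outer loop
   vertex 0.7 3.3 4.0
   vertex 2.8 3.0 4.9
   vertex 2.6 3.8 4.3
  endloop
 endfacet
 facet normal -0.870 0.188 -0.456
  outer loop
   vertex 0.7 3.3 4.0
   vertex 1.4 2.9 2.5
   vertex 0.6 0.9 3.2
  endloop
 endfacet
 facet normal -0.400 -0.052 0.915
  outer loop
   vertex 0.7 3.3 4.0
   vertex 1.1 0.2 4.0
   vertex 2.8 3.0 4.9
  endloop
 endfacet
 facet normal -0.884 -0.114 0.453
  outer loop
   vertex 0.7 3.3 4.0
   vertex 0.6 0.9 3.2
   vertex 1.1 0.2 4.0
  endloop
 endfacet
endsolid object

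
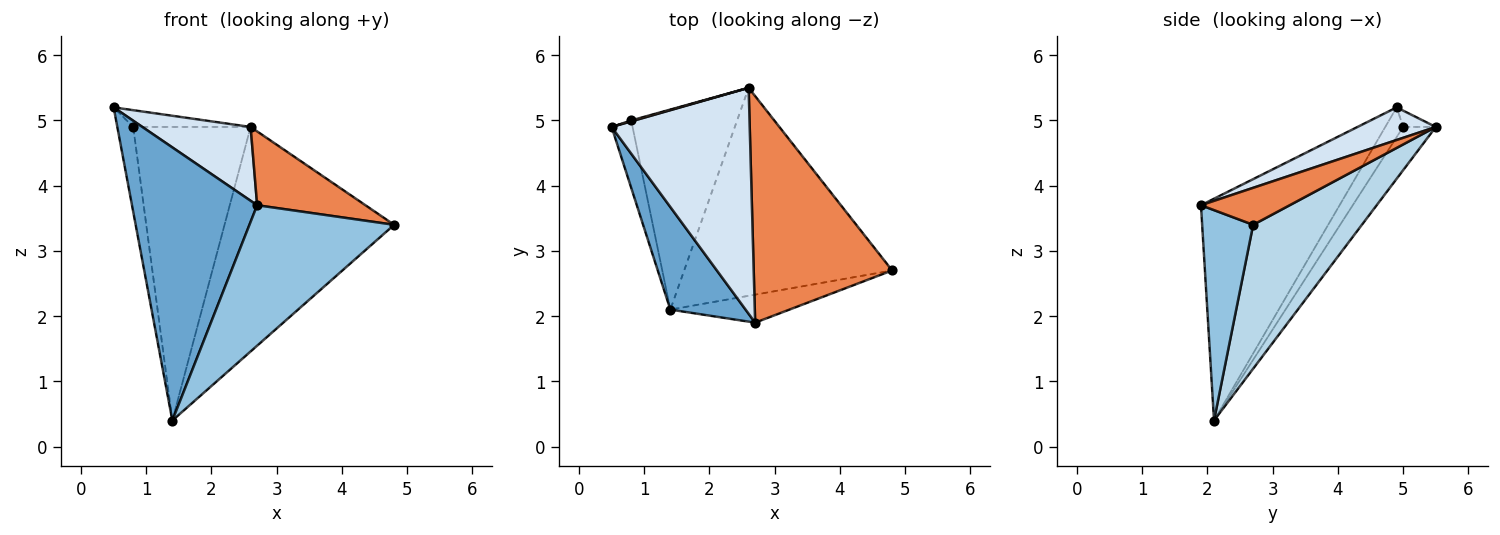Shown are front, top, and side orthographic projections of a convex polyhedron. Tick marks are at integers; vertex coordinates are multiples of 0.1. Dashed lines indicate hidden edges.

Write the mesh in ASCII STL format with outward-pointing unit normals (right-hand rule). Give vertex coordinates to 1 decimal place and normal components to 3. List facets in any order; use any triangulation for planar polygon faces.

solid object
 facet normal -0.720 -0.650 0.244
  outer loop
   vertex 2.7 1.9 3.7
   vertex 0.5 4.9 5.2
   vertex 1.4 2.1 0.4
  endloop
 endfacet
 facet normal 0.327 -0.927 -0.185
  outer loop
   vertex 2.7 1.9 3.7
   vertex 1.4 2.1 0.4
   vertex 4.8 2.7 3.4
  endloop
 endfacet
 facet normal 0.426 0.664 -0.615
  outer loop
   vertex 2.6 5.5 4.9
   vertex 4.8 2.7 3.4
   vertex 1.4 2.1 0.4
  endloop
 endfacet
 facet normal 0.219 -0.303 0.927
  outer loop
   vertex 2.6 5.5 4.9
   vertex 0.5 4.9 5.2
   vertex 2.7 1.9 3.7
  endloop
 endfacet
 facet normal 0.246 -0.300 0.922
  outer loop
   vertex 2.6 5.5 4.9
   vertex 2.7 1.9 3.7
   vertex 4.8 2.7 3.4
  endloop
 endfacet
 facet normal -0.662 0.587 -0.466
  outer loop
   vertex 0.8 5.0 4.9
   vertex 1.4 2.1 0.4
   vertex 0.5 4.9 5.2
  endloop
 endfacet
 facet normal -0.267 0.962 0.053
  outer loop
   vertex 0.8 5.0 4.9
   vertex 0.5 4.9 5.2
   vertex 2.6 5.5 4.9
  endloop
 endfacet
 facet normal -0.224 0.805 -0.549
  outer loop
   vertex 0.8 5.0 4.9
   vertex 2.6 5.5 4.9
   vertex 1.4 2.1 0.4
  endloop
 endfacet
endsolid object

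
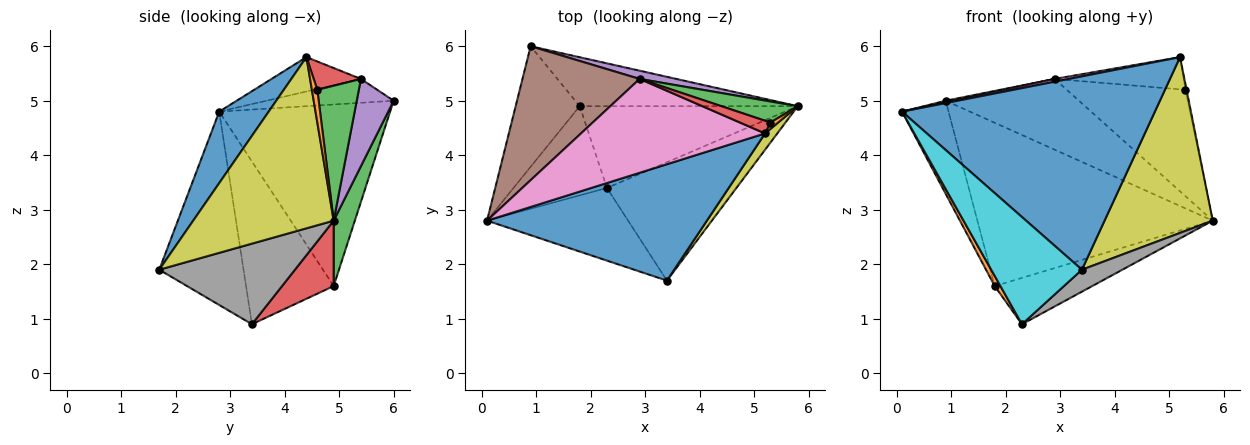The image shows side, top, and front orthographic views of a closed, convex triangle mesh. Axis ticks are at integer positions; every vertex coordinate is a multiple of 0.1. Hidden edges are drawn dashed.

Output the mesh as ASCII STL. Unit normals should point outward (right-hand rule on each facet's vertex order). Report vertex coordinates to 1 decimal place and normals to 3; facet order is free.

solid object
 facet normal -0.913 0.249 -0.322
  outer loop
   vertex 1.8 4.9 1.6
   vertex 0.1 2.8 4.8
   vertex 0.9 6.0 5.0
  endloop
 endfacet
 facet normal -0.866 -0.057 -0.497
  outer loop
   vertex 1.8 4.9 1.6
   vertex 2.3 3.4 0.9
   vertex 0.1 2.8 4.8
  endloop
 endfacet
 facet normal 0.086 0.954 -0.286
  outer loop
   vertex 1.8 4.9 1.6
   vertex 0.9 6.0 5.0
   vertex 5.8 4.9 2.8
  endloop
 endfacet
 facet normal 0.253 0.477 -0.842
  outer loop
   vertex 1.8 4.9 1.6
   vertex 5.8 4.9 2.8
   vertex 2.3 3.4 0.9
  endloop
 endfacet
 facet normal 0.265 0.958 0.111
  outer loop
   vertex 2.9 5.4 5.4
   vertex 5.8 4.9 2.8
   vertex 0.9 6.0 5.0
  endloop
 endfacet
 facet normal -0.199 -0.011 0.980
  outer loop
   vertex 2.9 5.4 5.4
   vertex 0.9 6.0 5.0
   vertex 0.1 2.8 4.8
  endloop
 endfacet
 facet normal -0.184 -0.029 0.983
  outer loop
   vertex 2.9 5.4 5.4
   vertex 0.1 2.8 4.8
   vertex 5.2 4.4 5.8
  endloop
 endfacet
 facet normal 0.522 -0.156 -0.839
  outer loop
   vertex 3.4 1.7 1.9
   vertex 2.3 3.4 0.9
   vertex 5.8 4.9 2.8
  endloop
 endfacet
 facet normal 0.791 -0.609 0.057
  outer loop
   vertex 3.4 1.7 1.9
   vertex 5.8 4.9 2.8
   vertex 5.2 4.4 5.8
  endloop
 endfacet
 facet normal -0.610 -0.656 -0.445
  outer loop
   vertex 3.4 1.7 1.9
   vertex 0.1 2.8 4.8
   vertex 2.3 3.4 0.9
  endloop
 endfacet
 facet normal 0.165 -0.845 0.509
  outer loop
   vertex 3.4 1.7 1.9
   vertex 5.2 4.4 5.8
   vertex 0.1 2.8 4.8
  endloop
 endfacet
 facet normal 0.956 0.191 0.223
  outer loop
   vertex 5.3 4.6 5.2
   vertex 5.2 4.4 5.8
   vertex 5.8 4.9 2.8
  endloop
 endfacet
 facet normal 0.325 0.928 0.184
  outer loop
   vertex 5.3 4.6 5.2
   vertex 5.8 4.9 2.8
   vertex 2.9 5.4 5.4
  endloop
 endfacet
 facet normal 0.322 0.881 0.347
  outer loop
   vertex 5.3 4.6 5.2
   vertex 2.9 5.4 5.4
   vertex 5.2 4.4 5.8
  endloop
 endfacet
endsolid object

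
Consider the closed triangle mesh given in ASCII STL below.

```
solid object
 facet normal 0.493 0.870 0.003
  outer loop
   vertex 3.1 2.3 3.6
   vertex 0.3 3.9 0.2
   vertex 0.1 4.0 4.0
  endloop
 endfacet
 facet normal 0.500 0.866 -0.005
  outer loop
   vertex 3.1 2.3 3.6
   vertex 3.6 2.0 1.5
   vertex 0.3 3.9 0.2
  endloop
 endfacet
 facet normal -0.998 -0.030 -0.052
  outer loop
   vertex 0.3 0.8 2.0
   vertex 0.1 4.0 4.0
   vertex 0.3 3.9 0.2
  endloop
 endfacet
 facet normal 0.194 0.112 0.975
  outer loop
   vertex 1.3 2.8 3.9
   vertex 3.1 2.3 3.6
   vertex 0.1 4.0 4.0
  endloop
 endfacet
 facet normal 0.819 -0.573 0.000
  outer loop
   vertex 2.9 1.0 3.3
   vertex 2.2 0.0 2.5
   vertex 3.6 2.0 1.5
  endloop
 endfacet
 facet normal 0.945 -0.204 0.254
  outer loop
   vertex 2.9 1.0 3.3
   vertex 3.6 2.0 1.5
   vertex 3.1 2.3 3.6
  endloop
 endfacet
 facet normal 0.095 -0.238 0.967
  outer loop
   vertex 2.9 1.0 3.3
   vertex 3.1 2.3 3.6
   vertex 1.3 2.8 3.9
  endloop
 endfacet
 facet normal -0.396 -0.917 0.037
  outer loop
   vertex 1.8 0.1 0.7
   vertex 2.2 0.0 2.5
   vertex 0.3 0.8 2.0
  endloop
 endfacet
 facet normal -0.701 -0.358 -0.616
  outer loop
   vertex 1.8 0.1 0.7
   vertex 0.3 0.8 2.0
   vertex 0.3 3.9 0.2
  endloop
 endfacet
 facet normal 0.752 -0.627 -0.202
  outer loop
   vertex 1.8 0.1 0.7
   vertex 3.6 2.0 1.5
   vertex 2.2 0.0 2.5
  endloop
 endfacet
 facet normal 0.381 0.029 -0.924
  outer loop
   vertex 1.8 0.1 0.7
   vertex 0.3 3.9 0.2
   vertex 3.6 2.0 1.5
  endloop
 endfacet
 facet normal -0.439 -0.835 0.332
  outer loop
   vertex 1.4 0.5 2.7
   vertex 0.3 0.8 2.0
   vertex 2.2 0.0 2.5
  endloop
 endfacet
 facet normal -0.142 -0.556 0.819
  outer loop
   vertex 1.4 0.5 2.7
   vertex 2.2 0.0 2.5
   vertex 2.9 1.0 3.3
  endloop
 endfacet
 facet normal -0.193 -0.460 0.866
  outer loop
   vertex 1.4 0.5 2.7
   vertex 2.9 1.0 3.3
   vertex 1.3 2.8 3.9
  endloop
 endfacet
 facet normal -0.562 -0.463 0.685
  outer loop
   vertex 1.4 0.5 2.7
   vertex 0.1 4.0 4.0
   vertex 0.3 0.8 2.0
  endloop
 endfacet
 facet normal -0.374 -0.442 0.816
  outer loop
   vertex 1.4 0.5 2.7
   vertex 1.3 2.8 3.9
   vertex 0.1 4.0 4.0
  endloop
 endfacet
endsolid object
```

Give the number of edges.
24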